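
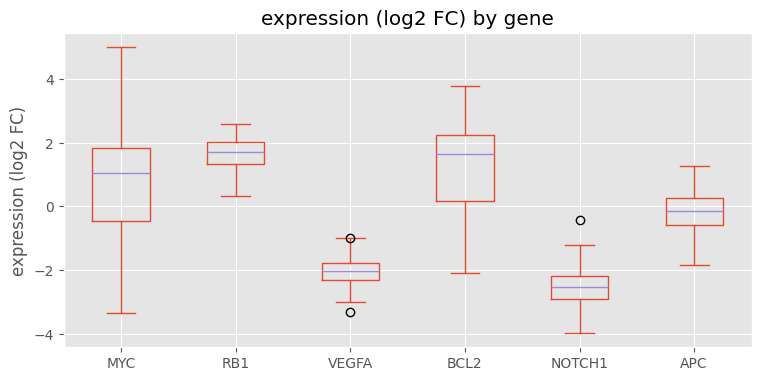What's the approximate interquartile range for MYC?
Q3 ≈ 2.0, Q1 ≈ -0.5; IQR ≈ 2.5.

≈ 2.5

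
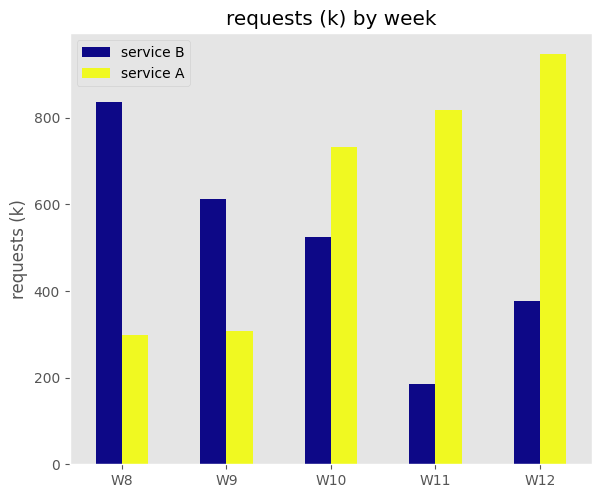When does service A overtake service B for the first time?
W10

W9: service A ≈ 300 vs service B ≈ 600 (not yet); W10: service A ≈ 700 vs service B ≈ 500 (first crossover).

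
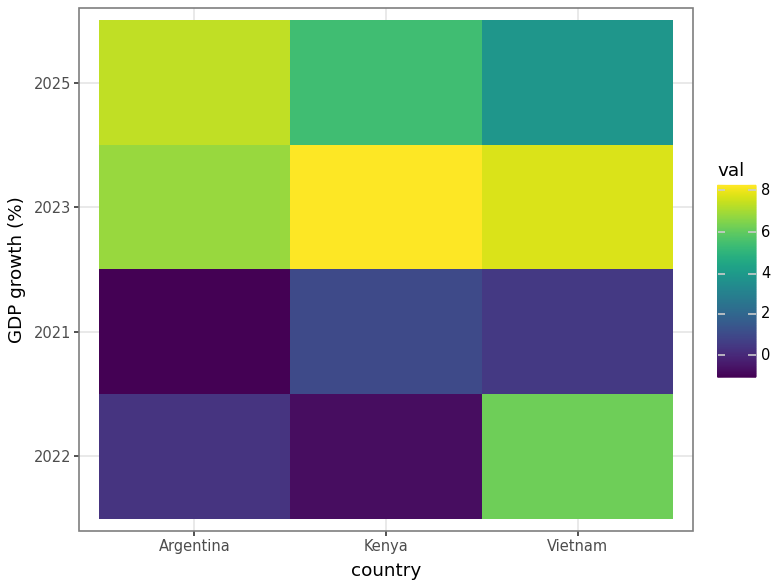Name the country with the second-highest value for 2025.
Kenya

Top 3 for 2025: Argentina ≈ 7, Kenya ≈ 5, Vietnam ≈ 4.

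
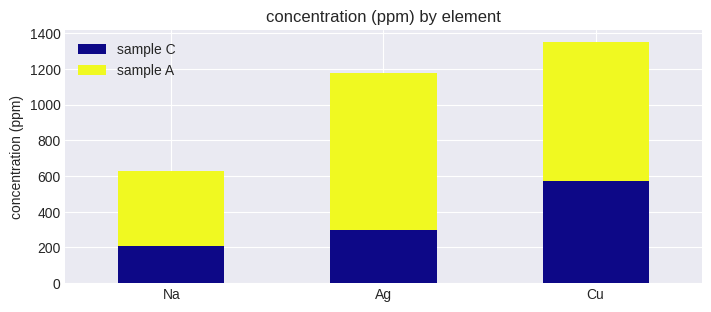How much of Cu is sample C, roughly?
≈ 600

sample C top ≈ 600, bottom ≈ 0; segment ≈ 600.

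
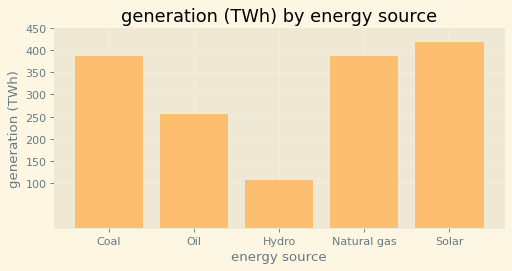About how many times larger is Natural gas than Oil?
Natural gas ≈ 400, Oil ≈ 250; 400/250 ≈ 1.6.

≈ 1.6×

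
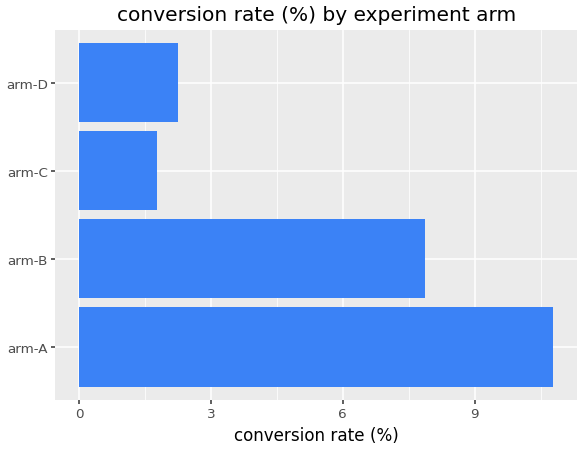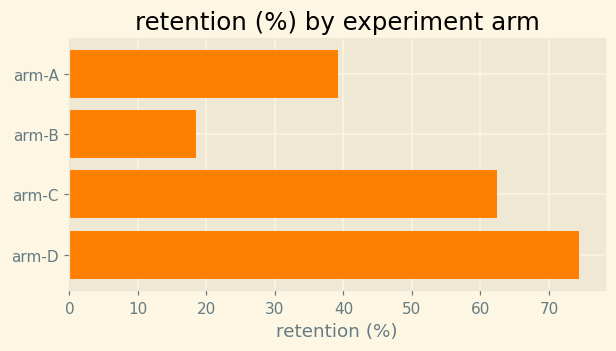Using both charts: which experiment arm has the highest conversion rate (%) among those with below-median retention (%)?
Chart 2 median retention (%) ≈ 50; below-median experiment arms: arm-A, arm-B. Among those, arm-A has the highest conversion rate (%) (≈ 11).

arm-A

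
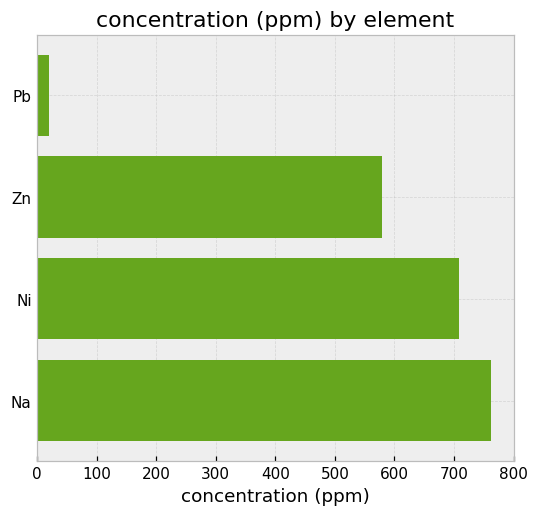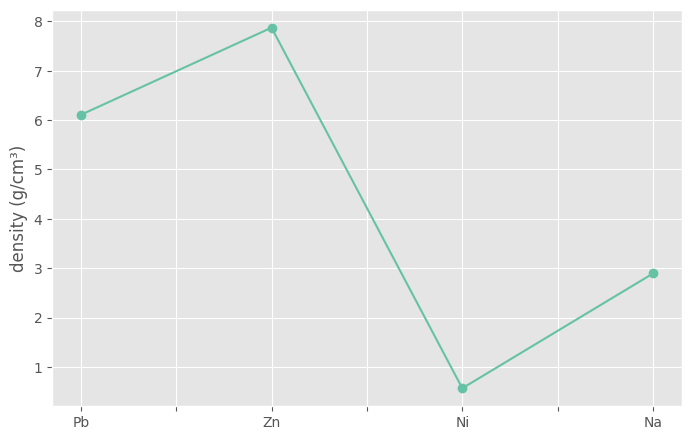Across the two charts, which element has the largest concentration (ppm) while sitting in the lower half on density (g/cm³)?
Na

Chart 2 median density (g/cm³) ≈ 4; below-median elements: Ni, Na. Among those, Na has the highest concentration (ppm) (≈ 800).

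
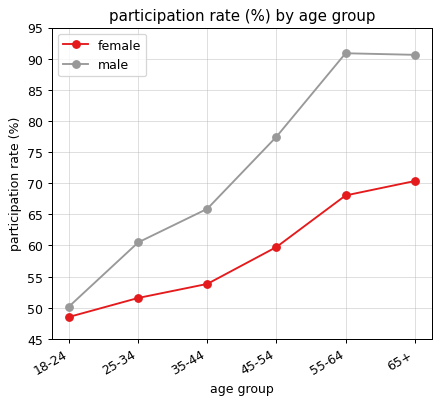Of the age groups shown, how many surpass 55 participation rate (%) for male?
5

Above 55: 25-34, 35-44, 45-54, 55-64, 65+.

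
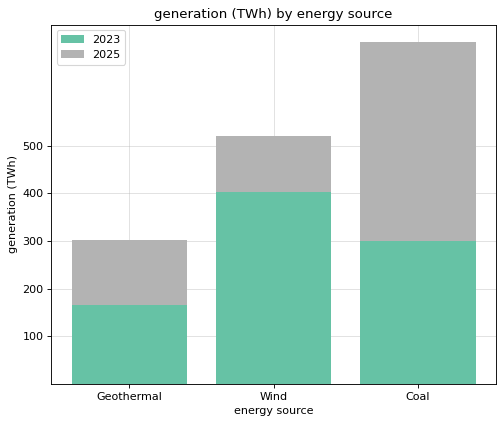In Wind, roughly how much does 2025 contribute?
≈ 100

2025 top ≈ 500, bottom ≈ 400; segment ≈ 100.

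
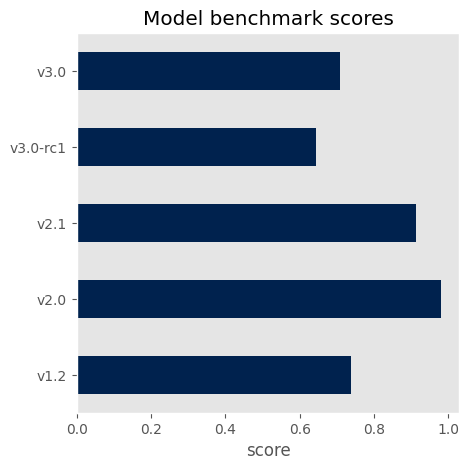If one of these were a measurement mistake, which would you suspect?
v2.0 ≈ 1.0; the rest sit between ≈ 0.6 and ≈ 0.9.

v2.0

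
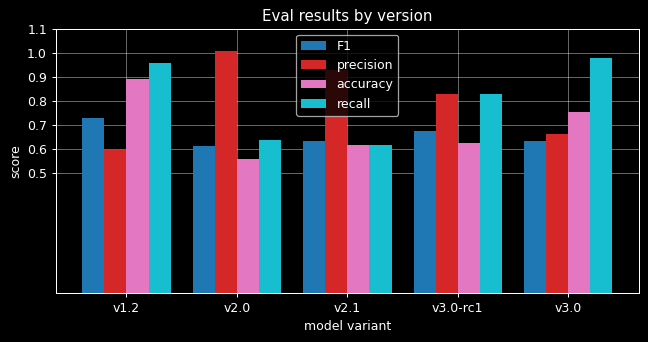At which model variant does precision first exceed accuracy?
v1.2: precision ≈ 0.6 vs accuracy ≈ 0.9 (not yet); v2.0: precision ≈ 1.0 vs accuracy ≈ 0.6 (first crossover).

v2.0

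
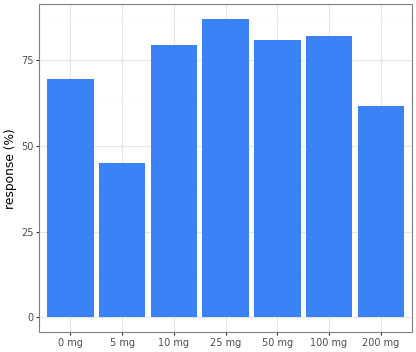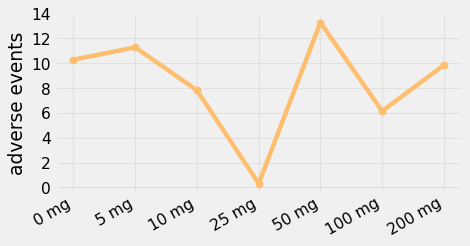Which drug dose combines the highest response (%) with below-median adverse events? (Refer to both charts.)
Chart 2 median adverse events ≈ 10; below-median drug doses: 10 mg, 25 mg, 100 mg. Among those, 25 mg has the highest response (%) (≈ 90).

25 mg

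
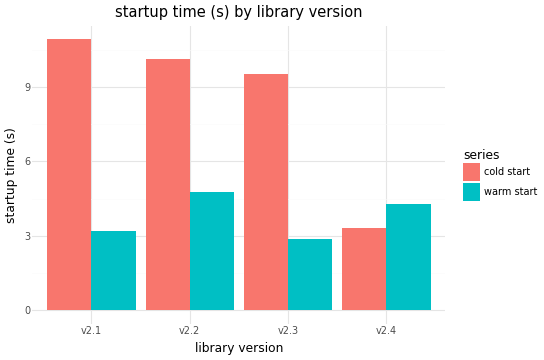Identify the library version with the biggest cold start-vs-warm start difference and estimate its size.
v2.1: cold start ≈ 11, warm start ≈ 3 → gap ≈ 8. Next-largest (v2.3) is only ≈ 7.

v2.1, ≈ 8 s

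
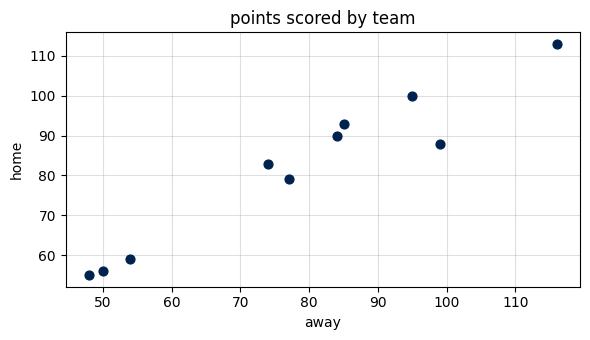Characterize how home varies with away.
positive, strong

Points are positively correlated; strong (|r| ≈ 1.0).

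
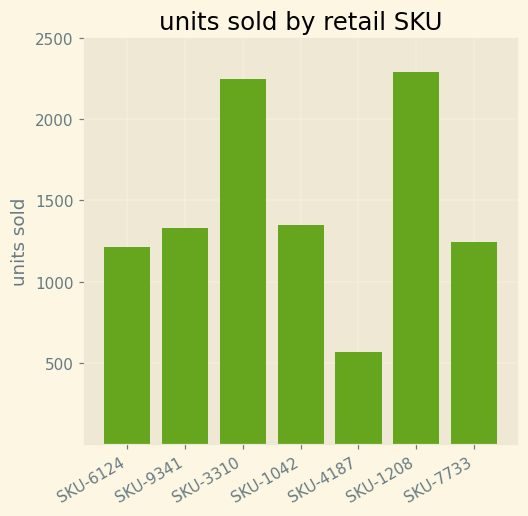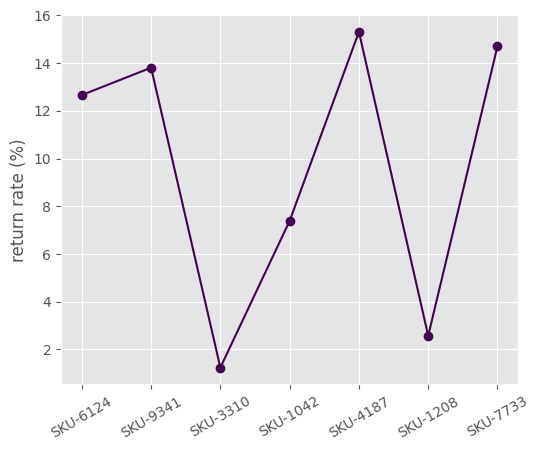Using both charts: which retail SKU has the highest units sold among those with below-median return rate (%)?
Chart 2 median return rate (%) ≈ 12; below-median retail SKUs: SKU-3310, SKU-1042, SKU-1208. Among those, SKU-1208 has the highest units sold (≈ 2500).

SKU-1208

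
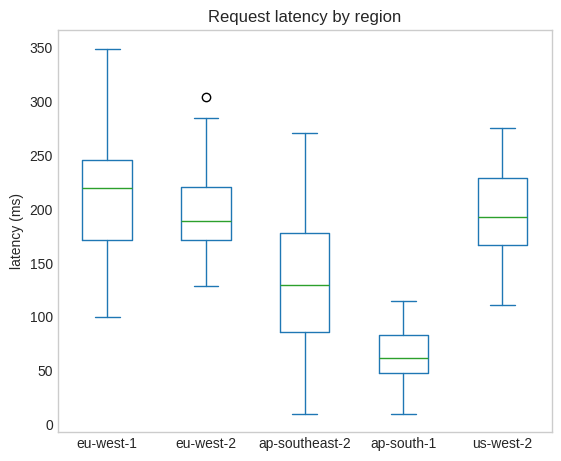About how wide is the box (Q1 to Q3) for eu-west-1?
≈ 60

Q3 ≈ 240, Q1 ≈ 180; IQR ≈ 60.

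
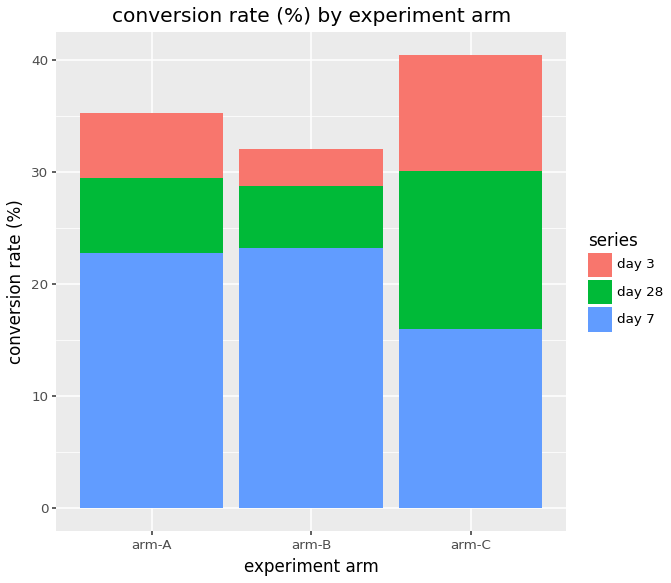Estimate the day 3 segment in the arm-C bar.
≈ 10

day 3 top ≈ 40, bottom ≈ 30; segment ≈ 10.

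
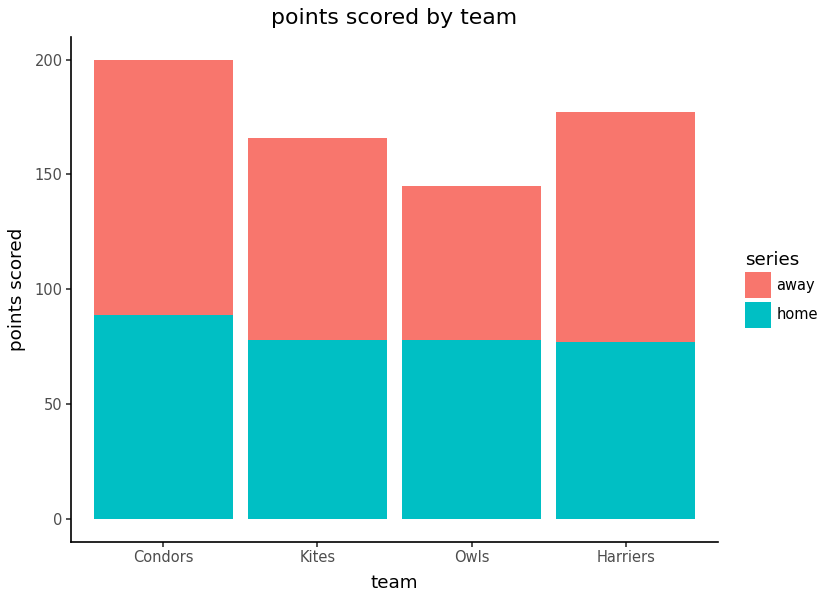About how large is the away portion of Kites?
away top ≈ 160, bottom ≈ 80; segment ≈ 80.

≈ 80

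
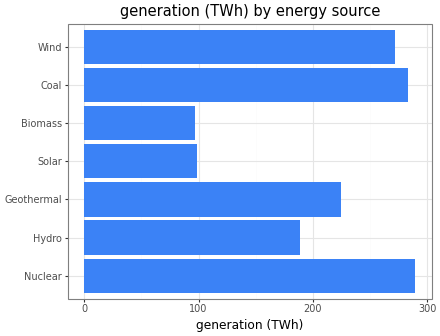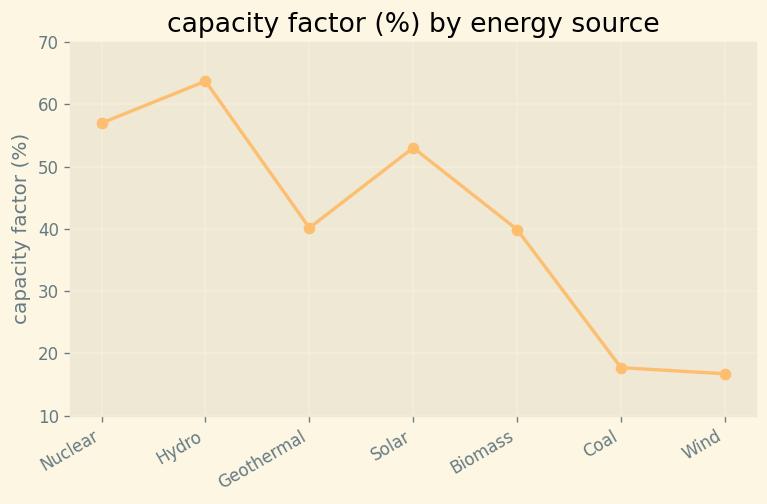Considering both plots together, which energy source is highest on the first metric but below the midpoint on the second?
Chart 2 median capacity factor (%) ≈ 40; below-median energy sources: Biomass, Coal, Wind. Among those, Coal has the highest generation (TWh) (≈ 300).

Coal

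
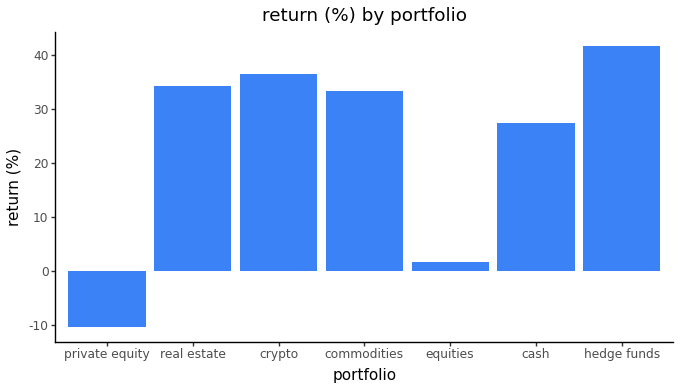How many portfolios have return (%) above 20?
5

Above 20: real estate, crypto, commodities, cash, hedge funds.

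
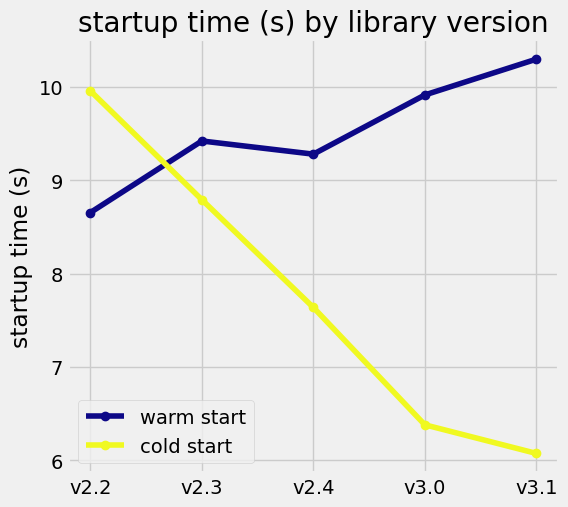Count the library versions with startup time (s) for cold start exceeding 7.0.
Above 7.0: v2.2, v2.3, v2.4.

3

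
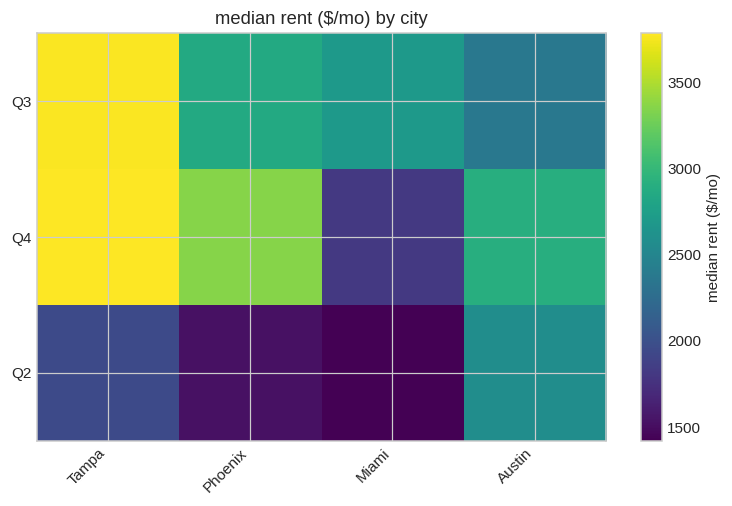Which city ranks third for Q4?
Austin

Top 4 for Q4: Tampa ≈ 3800, Phoenix ≈ 3400, Austin ≈ 3000, Miami ≈ 1800.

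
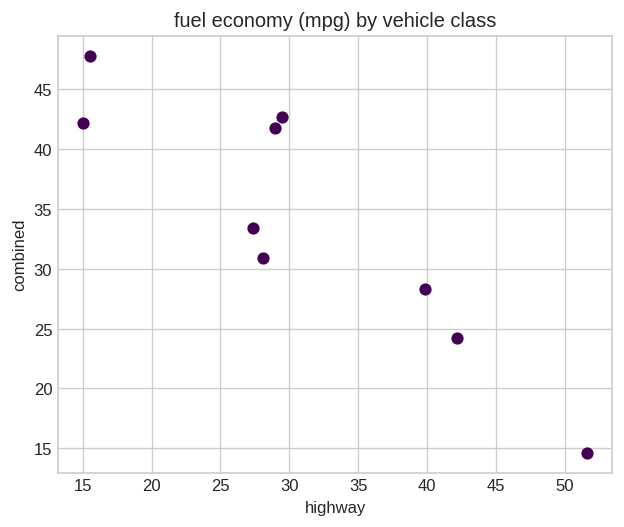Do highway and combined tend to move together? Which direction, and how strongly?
negative, strong

Points are negatively correlated; strong (|r| ≈ 0.9).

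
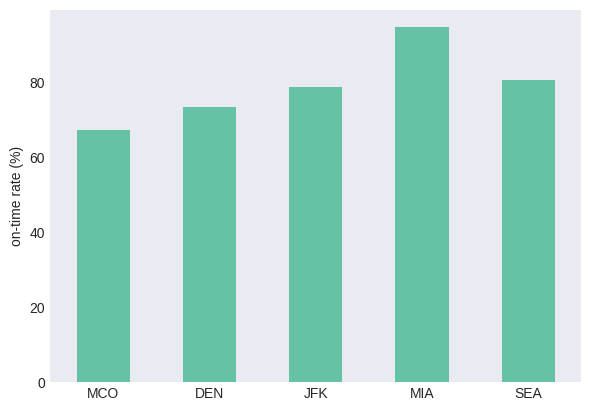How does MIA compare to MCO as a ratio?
≈ 1.29×

MIA ≈ 90, MCO ≈ 70; 90/70 ≈ 1.29.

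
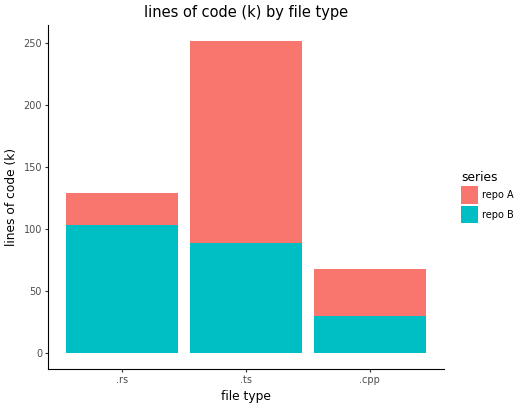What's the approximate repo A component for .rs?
repo A top ≈ 125, bottom ≈ 100; segment ≈ 25.

≈ 25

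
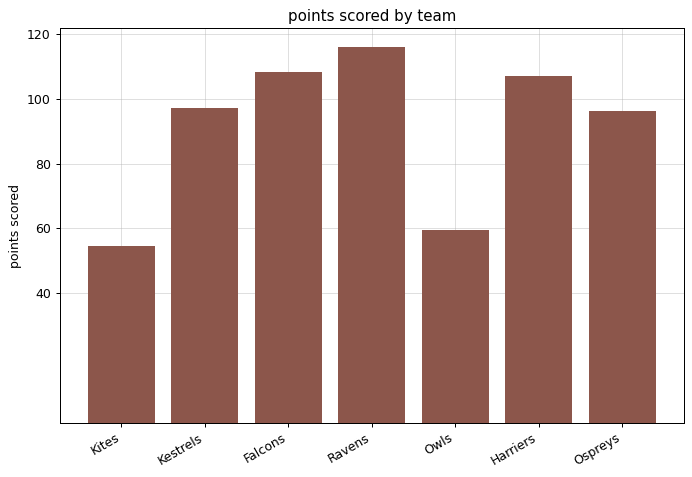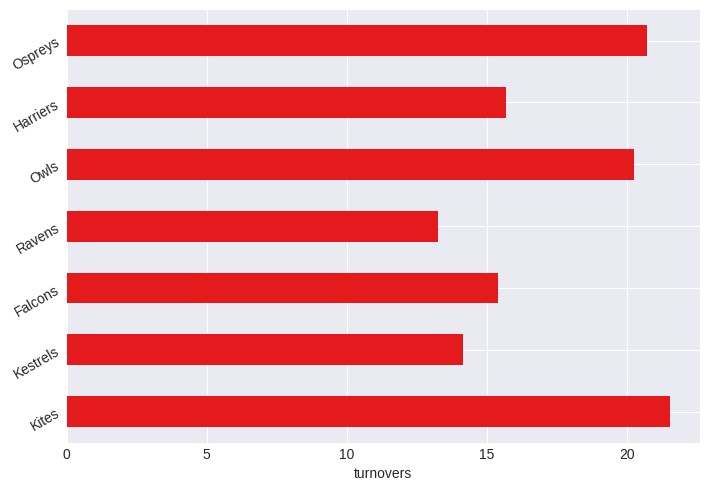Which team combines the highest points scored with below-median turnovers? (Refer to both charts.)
Chart 2 median turnovers ≈ 16; below-median teams: Kestrels, Falcons, Ravens. Among those, Ravens has the highest points scored (≈ 120).

Ravens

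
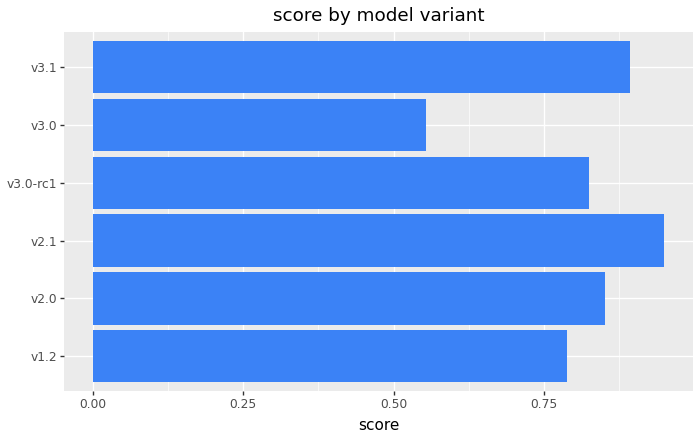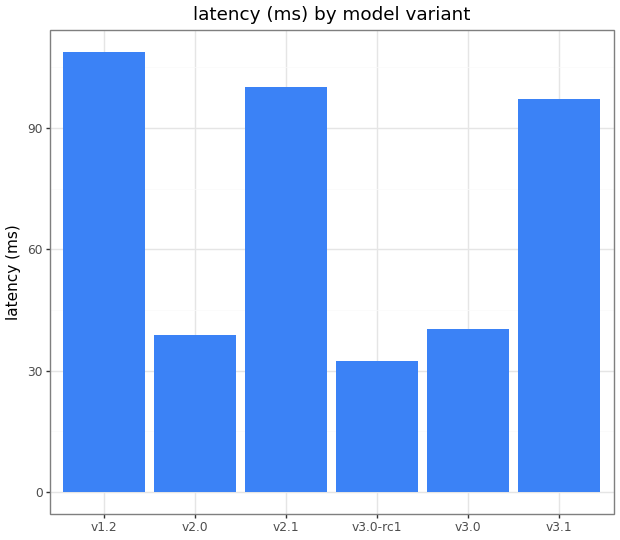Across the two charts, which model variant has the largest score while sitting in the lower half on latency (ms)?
Chart 2 median latency (ms) ≈ 70; below-median model variants: v2.0, v3.0-rc1, v3.0. Among those, v2.0 has the highest score (≈ 0.9).

v2.0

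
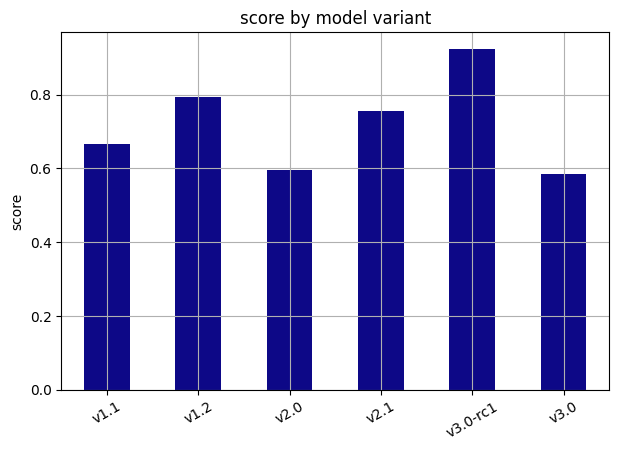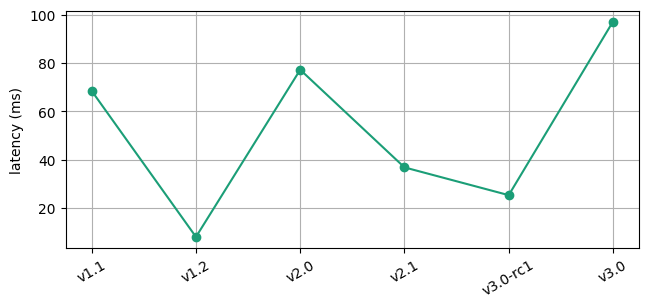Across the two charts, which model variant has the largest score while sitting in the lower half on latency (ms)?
v3.0-rc1

Chart 2 median latency (ms) ≈ 50; below-median model variants: v1.2, v2.1, v3.0-rc1. Among those, v3.0-rc1 has the highest score (≈ 0.9).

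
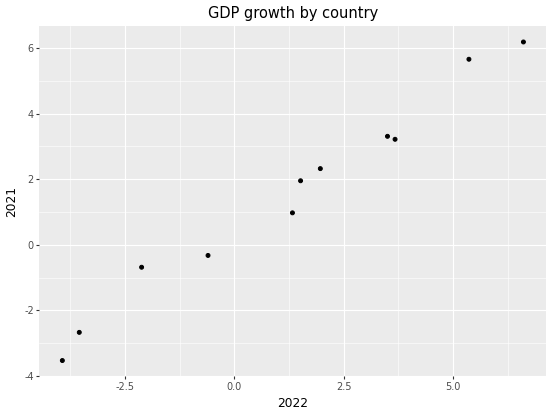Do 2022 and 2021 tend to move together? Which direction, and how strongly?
positive, strong

Points are positively correlated; strong (|r| ≈ 1.0).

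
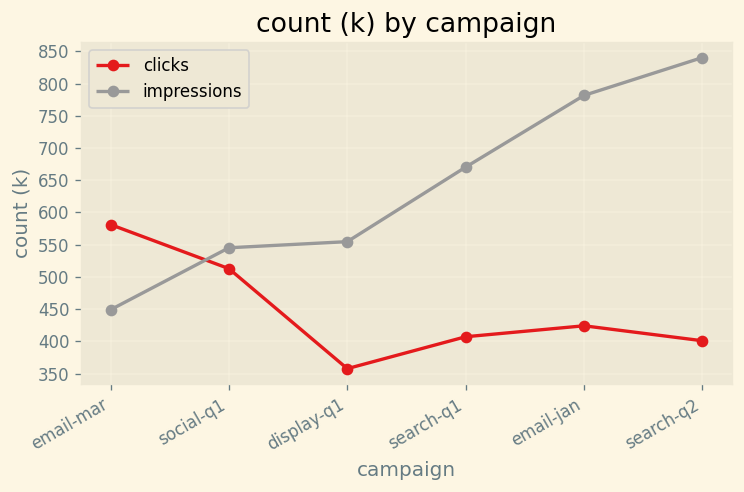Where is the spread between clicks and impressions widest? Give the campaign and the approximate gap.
search-q2: clicks ≈ 400, impressions ≈ 850 → gap ≈ 450. Next-largest (email-jan) is only ≈ 400.

search-q2, ≈ 450 k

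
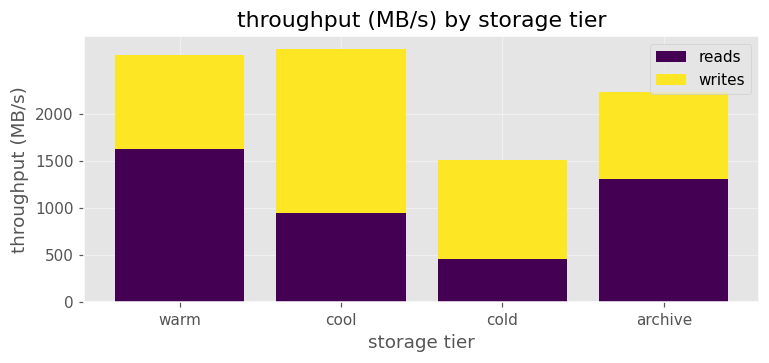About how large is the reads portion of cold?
≈ 500

reads top ≈ 500, bottom ≈ 0; segment ≈ 500.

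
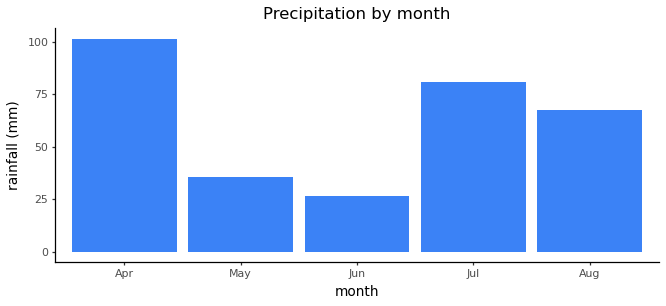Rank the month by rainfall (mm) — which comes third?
Aug

Top 4: Apr ≈ 100, Jul ≈ 80, Aug ≈ 70, May ≈ 40.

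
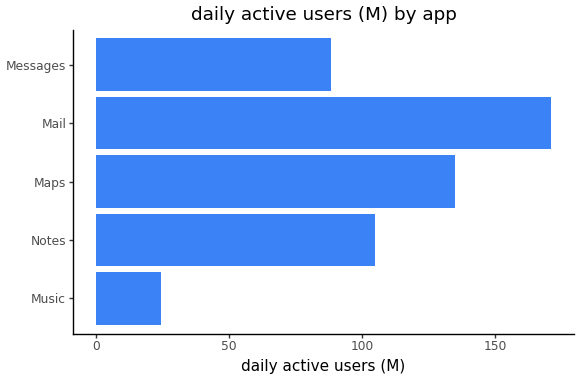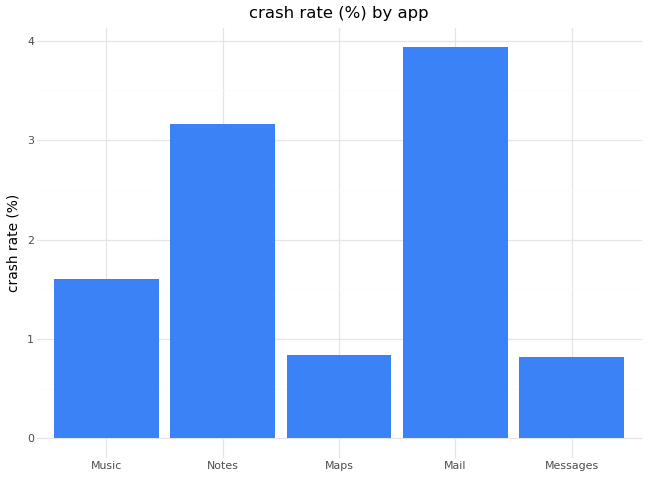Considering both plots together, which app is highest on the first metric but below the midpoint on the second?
Chart 2 median crash rate (%) ≈ 1.5; below-median apps: Maps, Messages. Among those, Maps has the highest daily active users (M) (≈ 140).

Maps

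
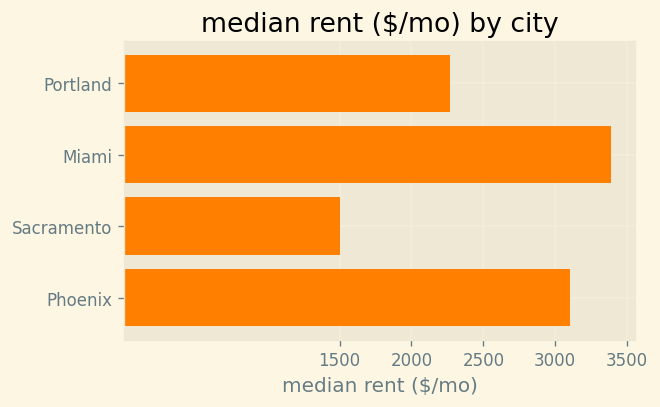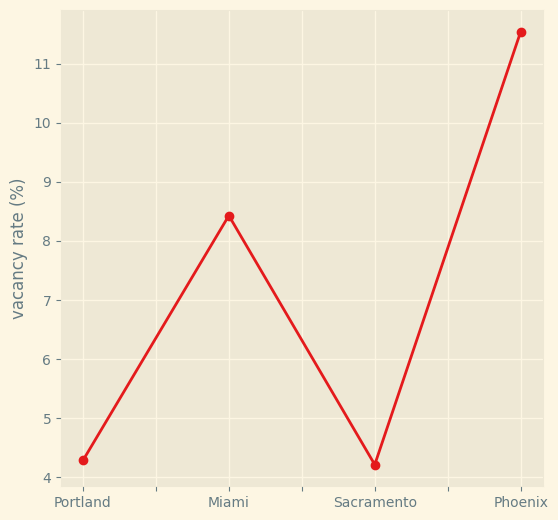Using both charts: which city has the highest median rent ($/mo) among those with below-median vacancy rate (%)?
Chart 2 median vacancy rate (%) ≈ 6; below-median cities: Portland, Sacramento. Among those, Portland has the highest median rent ($/mo) (≈ 2500).

Portland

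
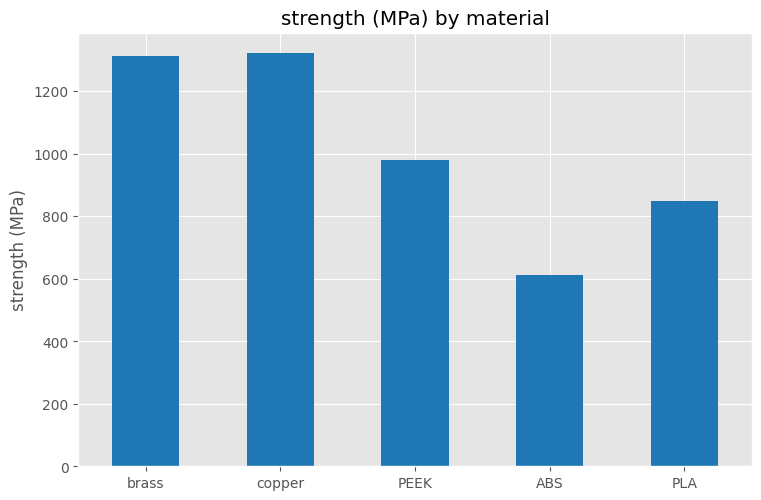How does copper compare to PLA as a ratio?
≈ 1.75×

copper ≈ 1400, PLA ≈ 800; 1400/800 ≈ 1.75.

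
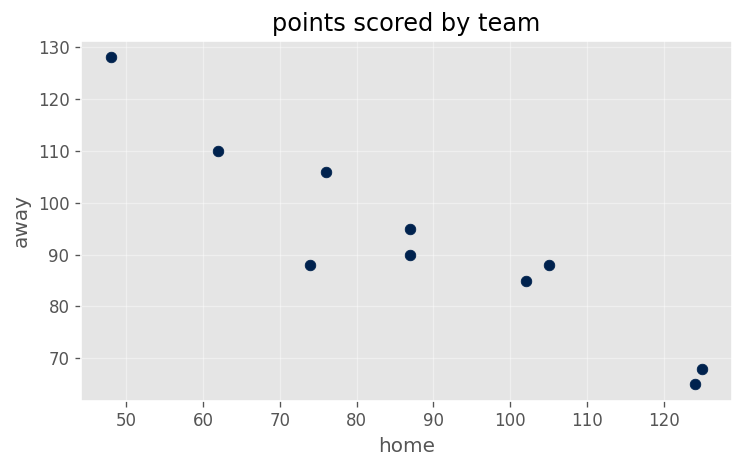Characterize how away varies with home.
Points are negatively correlated; strong (|r| ≈ 0.9).

negative, strong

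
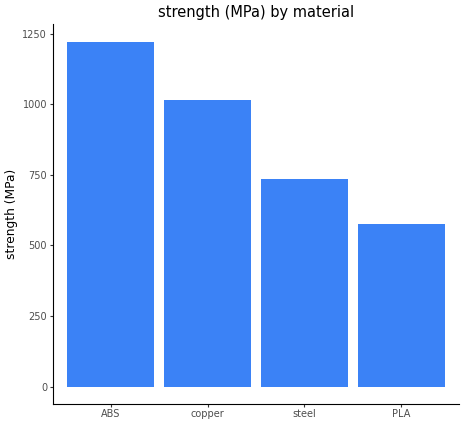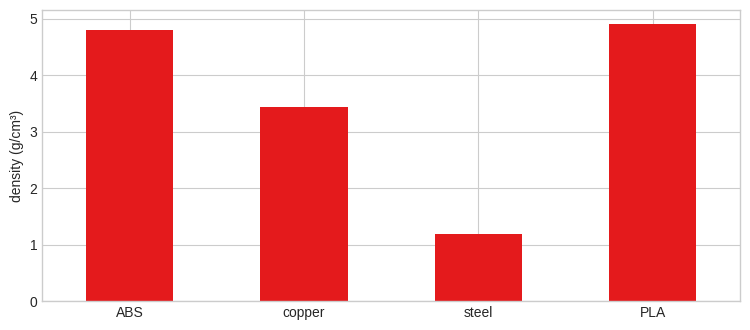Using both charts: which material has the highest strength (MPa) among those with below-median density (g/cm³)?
copper

Chart 2 median density (g/cm³) ≈ 4; below-median materials: copper, steel. Among those, copper has the highest strength (MPa) (≈ 1000).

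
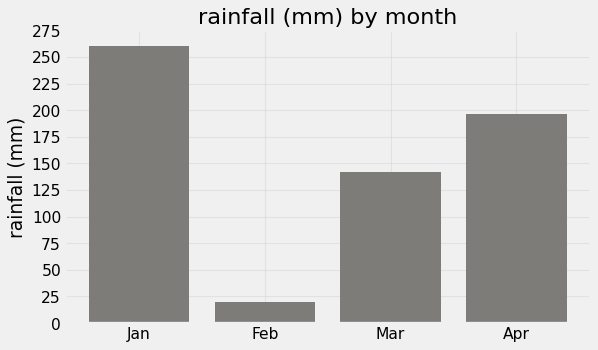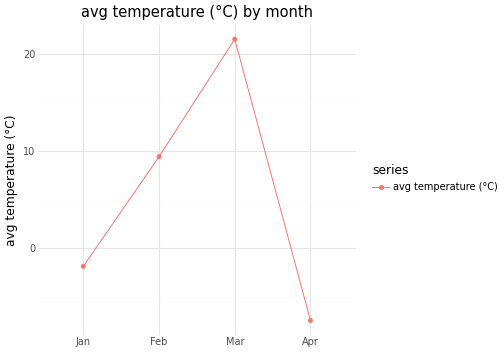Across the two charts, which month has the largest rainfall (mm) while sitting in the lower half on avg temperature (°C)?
Jan

Chart 2 median avg temperature (°C) ≈ 4; below-median months: Jan, Apr. Among those, Jan has the highest rainfall (mm) (≈ 250).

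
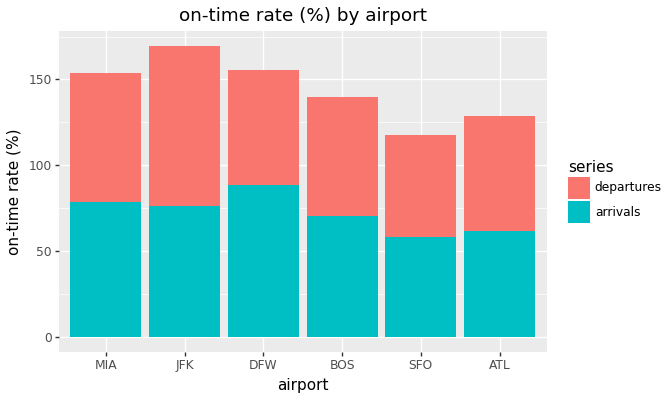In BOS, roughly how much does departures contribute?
≈ 60

departures top ≈ 140, bottom ≈ 80; segment ≈ 60.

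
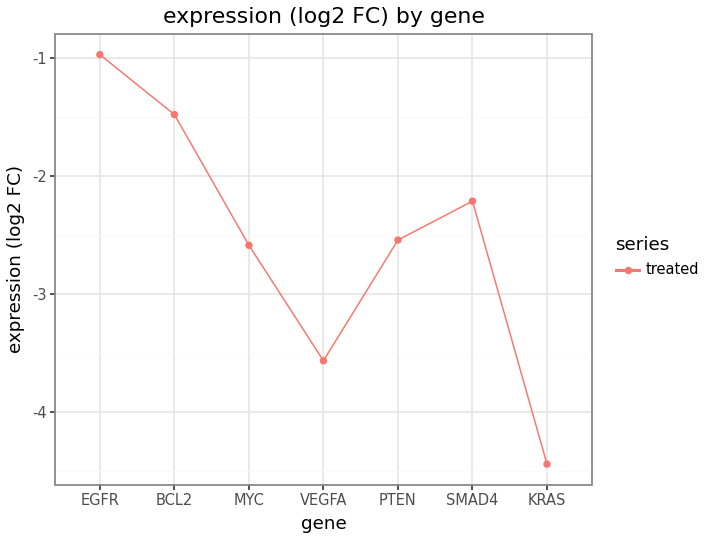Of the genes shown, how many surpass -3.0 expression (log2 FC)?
Above -3.0: EGFR, BCL2, MYC, PTEN, SMAD4.

5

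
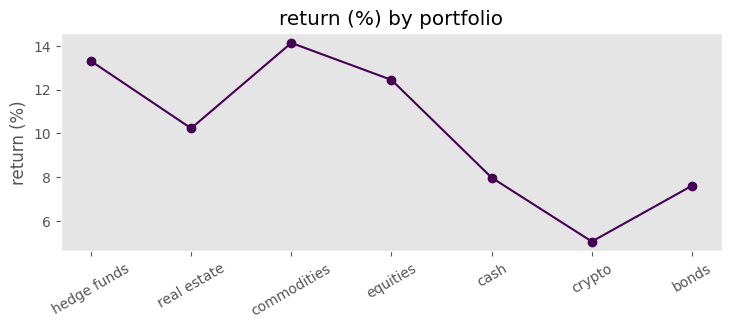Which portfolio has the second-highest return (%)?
Top 3: commodities ≈ 14, hedge funds ≈ 13, equities ≈ 12.

hedge funds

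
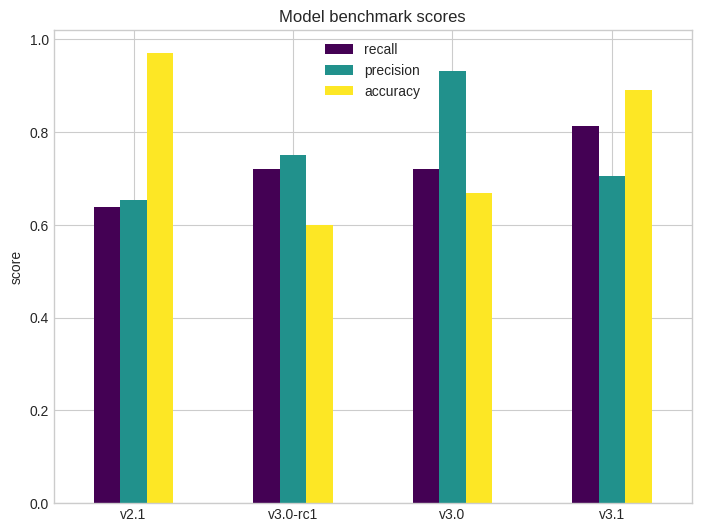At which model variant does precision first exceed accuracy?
v2.1: precision ≈ 0.7 vs accuracy ≈ 1.0 (not yet); v3.0-rc1: precision ≈ 0.7 vs accuracy ≈ 0.6 (first crossover).

v3.0-rc1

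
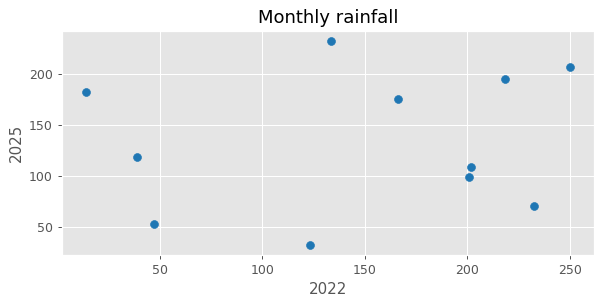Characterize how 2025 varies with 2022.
no clear correlation

Points are roughly uncorrelated; weak (|r| ≈ 0.1).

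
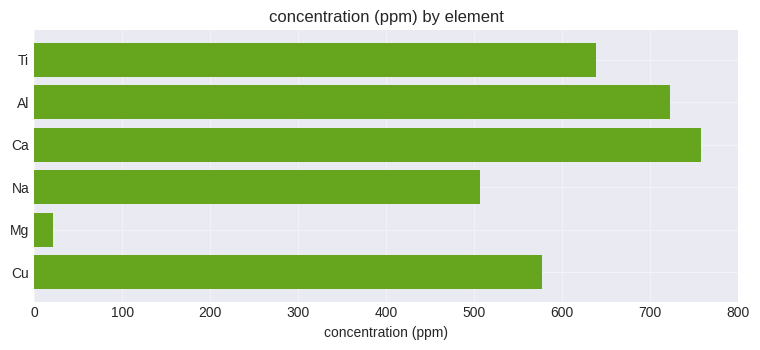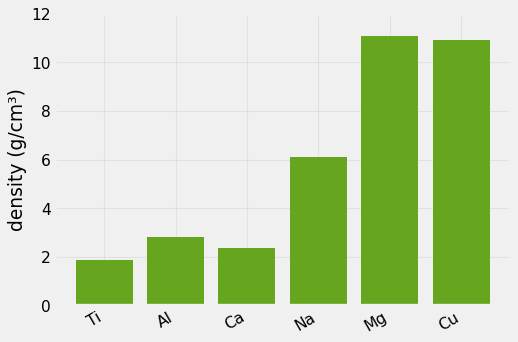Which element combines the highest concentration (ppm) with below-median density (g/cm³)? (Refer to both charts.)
Chart 2 median density (g/cm³) ≈ 4; below-median elements: Ti, Al, Ca. Among those, Ca has the highest concentration (ppm) (≈ 800).

Ca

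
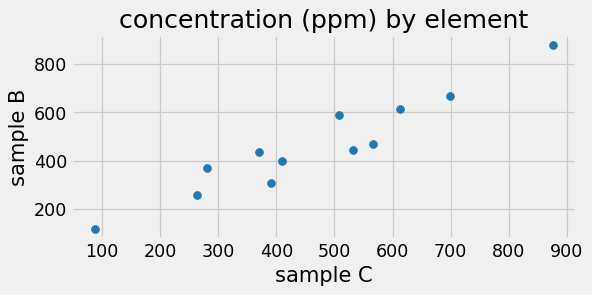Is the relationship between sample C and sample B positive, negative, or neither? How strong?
Points are positively correlated; strong (|r| ≈ 1.0).

positive, strong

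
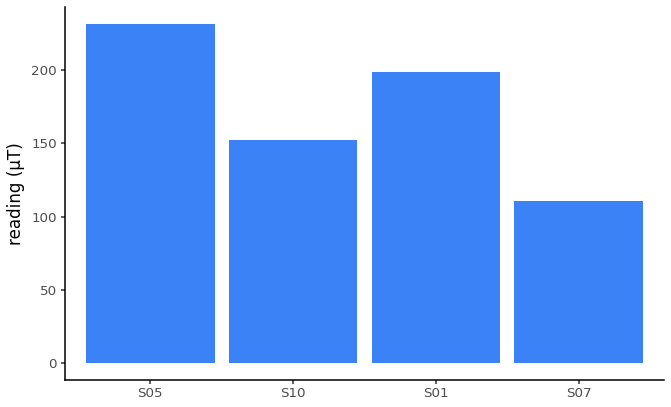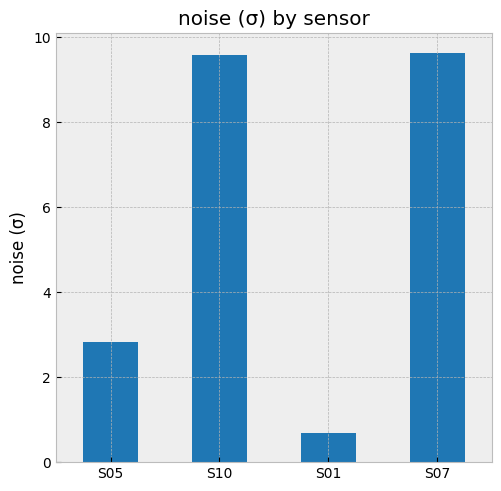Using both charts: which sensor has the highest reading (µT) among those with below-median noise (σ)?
Chart 2 median noise (σ) ≈ 6; below-median sensors: S05, S01. Among those, S05 has the highest reading (µT) (≈ 225).

S05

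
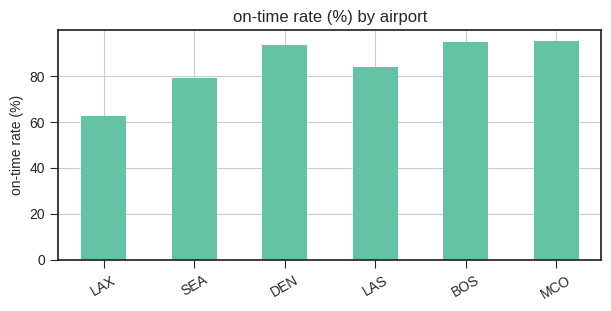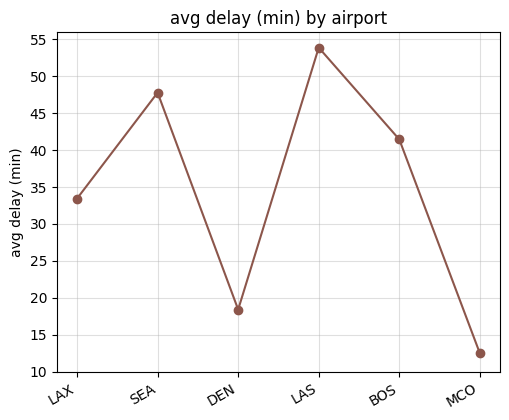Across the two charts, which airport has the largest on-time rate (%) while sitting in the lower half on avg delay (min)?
MCO

Chart 2 median avg delay (min) ≈ 35; below-median airports: LAX, DEN, MCO. Among those, MCO has the highest on-time rate (%) (≈ 100).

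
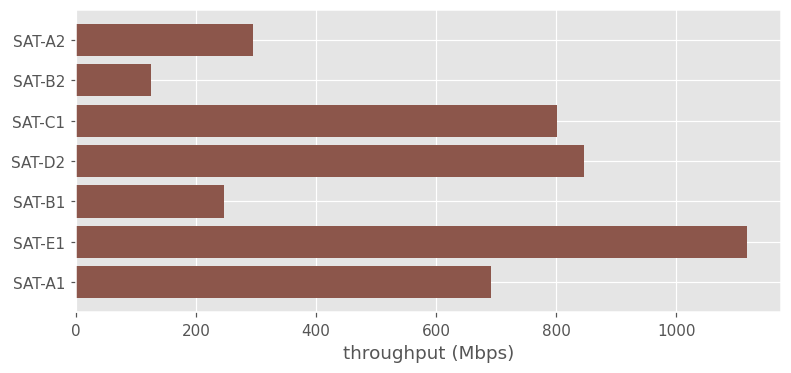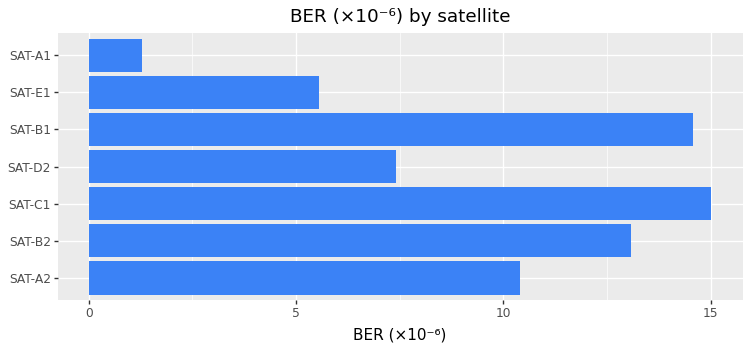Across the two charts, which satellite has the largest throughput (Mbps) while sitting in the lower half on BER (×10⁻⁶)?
SAT-E1

Chart 2 median BER (×10⁻⁶) ≈ 10; below-median satellites: SAT-D2, SAT-E1, SAT-A1. Among those, SAT-E1 has the highest throughput (Mbps) (≈ 1200).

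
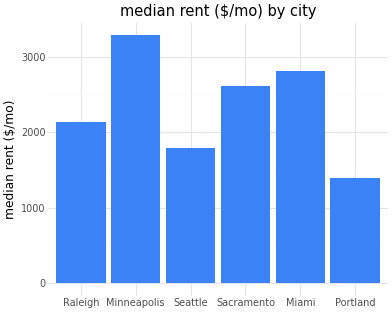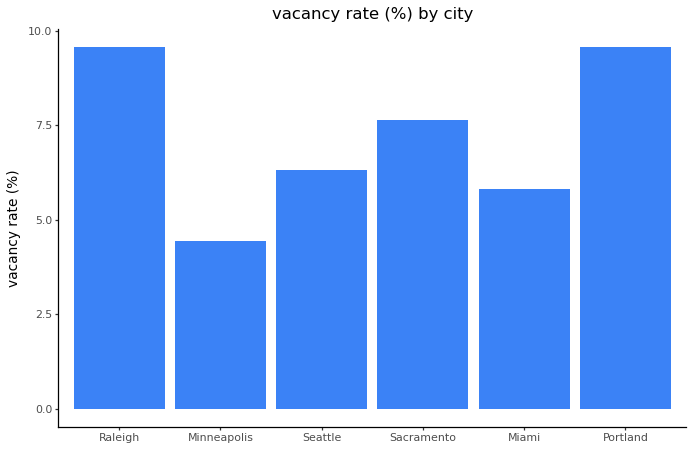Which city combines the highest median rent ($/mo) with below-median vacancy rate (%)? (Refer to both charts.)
Minneapolis

Chart 2 median vacancy rate (%) ≈ 7; below-median cities: Minneapolis, Seattle, Miami. Among those, Minneapolis has the highest median rent ($/mo) (≈ 3500).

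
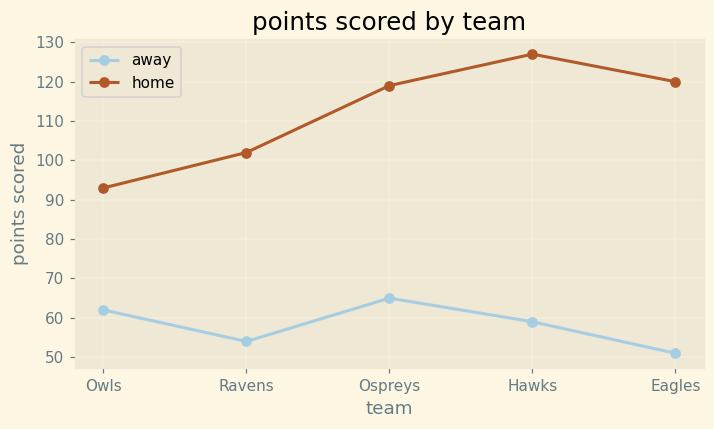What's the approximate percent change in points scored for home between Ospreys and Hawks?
≈ +8.3%

Ospreys ≈ 120, Hawks ≈ 130; (130 − 120) / 120 ≈ +8.3%.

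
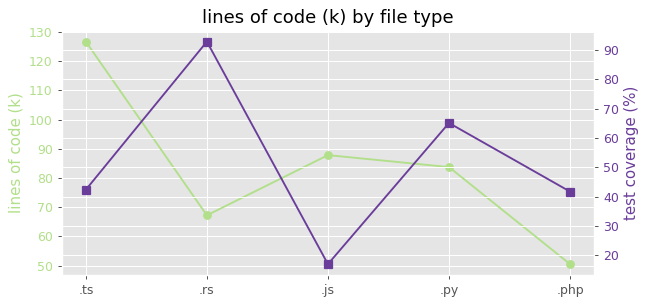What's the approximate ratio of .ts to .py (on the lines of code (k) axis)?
≈ 1.62×

.ts ≈ 130, .py ≈ 80; 130/80 ≈ 1.62.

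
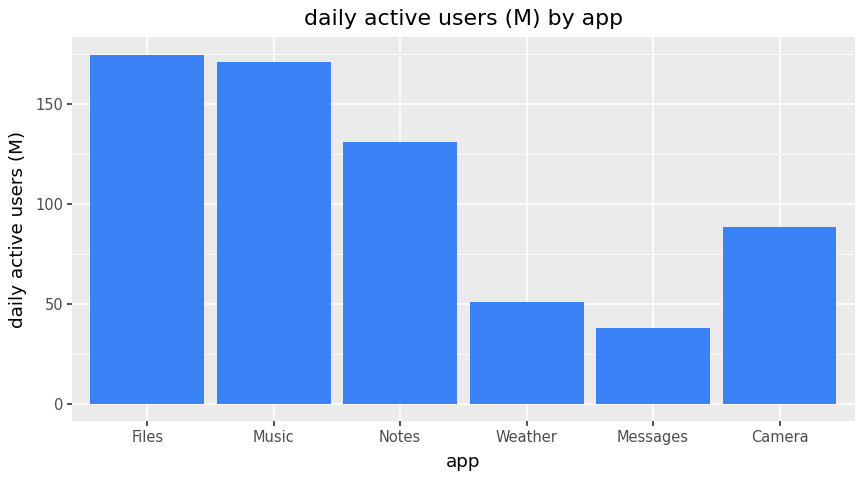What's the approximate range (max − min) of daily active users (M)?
≈ 140

Max Files ≈ 180, min Messages ≈ 40; range ≈ 140.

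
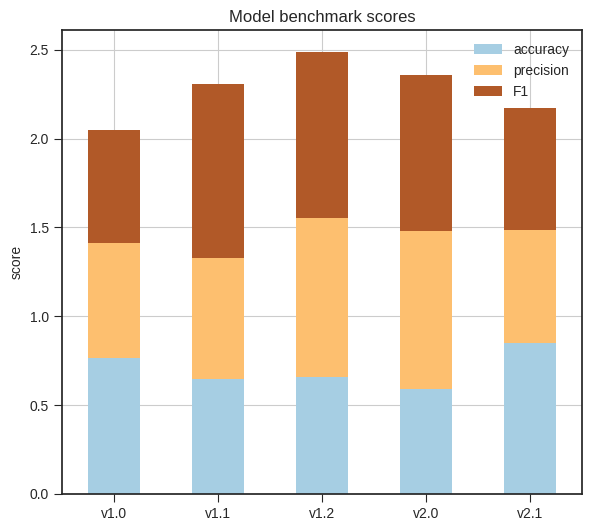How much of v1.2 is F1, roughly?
F1 top ≈ 2.5, bottom ≈ 1.5; segment ≈ 1.0.

≈ 1.0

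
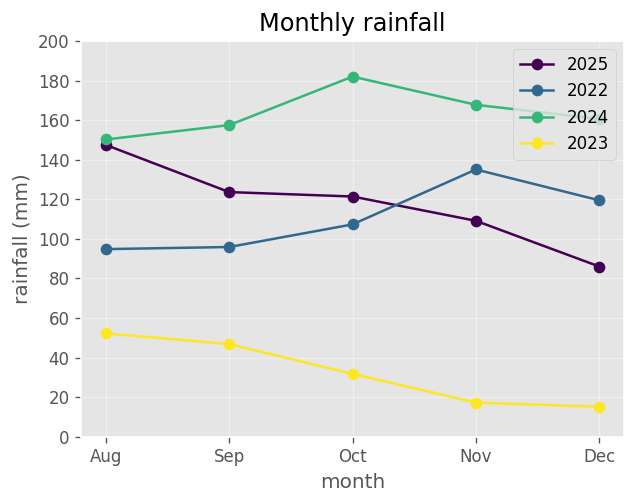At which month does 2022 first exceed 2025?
Oct: 2022 ≈ 100 vs 2025 ≈ 120 (not yet); Nov: 2022 ≈ 140 vs 2025 ≈ 100 (first crossover).

Nov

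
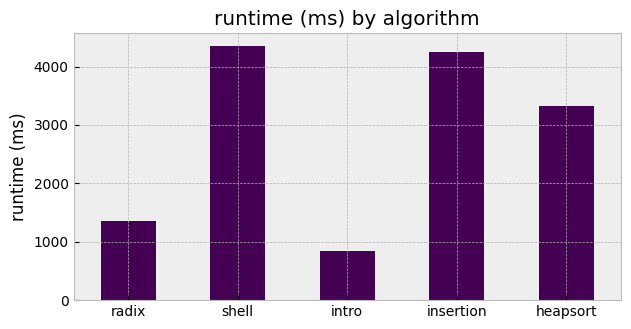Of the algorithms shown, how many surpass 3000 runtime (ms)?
3

Above 3000: shell, insertion, heapsort.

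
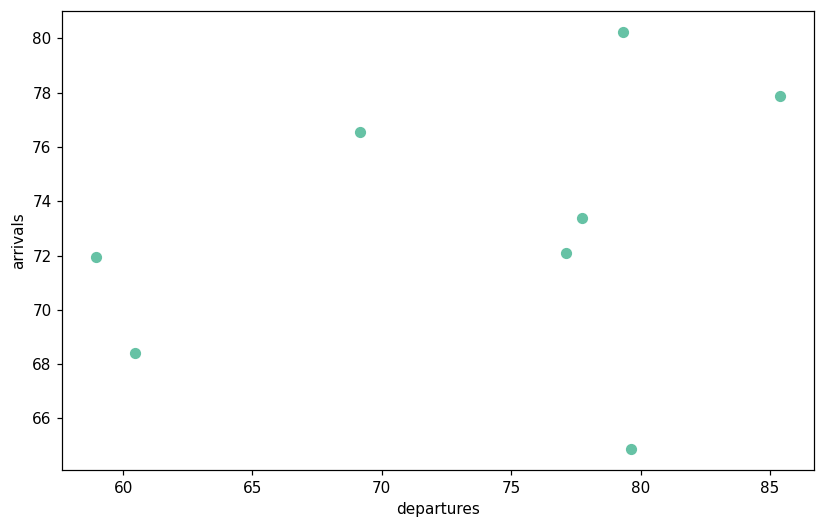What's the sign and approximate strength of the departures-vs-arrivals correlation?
Points are positively correlated; weak (|r| ≈ 0.3).

positive, weak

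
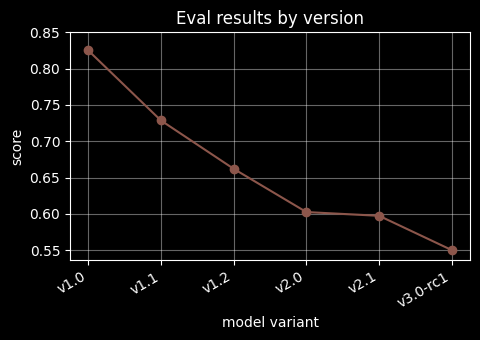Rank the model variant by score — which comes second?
v1.1

Top 3: v1.0 ≈ 0.85, v1.1 ≈ 0.75, v1.2 ≈ 0.65.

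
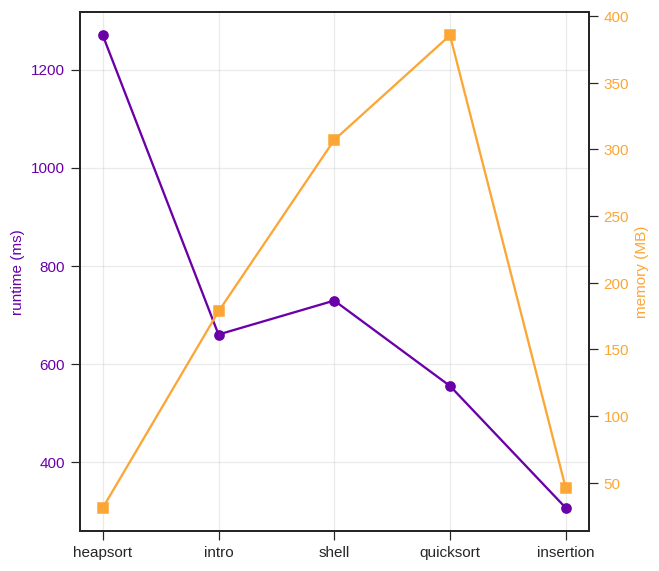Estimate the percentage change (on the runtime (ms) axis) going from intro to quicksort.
≈ -14.3%

intro ≈ 700, quicksort ≈ 600; (600 − 700) / 700 ≈ -14.3%.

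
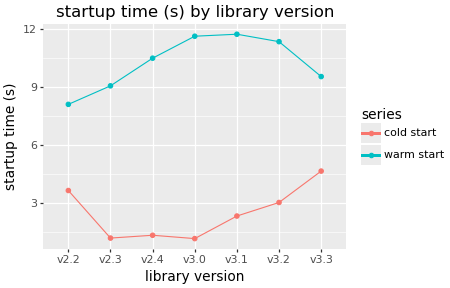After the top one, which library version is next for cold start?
v2.2

Top 3 for cold start: v3.3 ≈ 5, v2.2 ≈ 4, v3.2 ≈ 3.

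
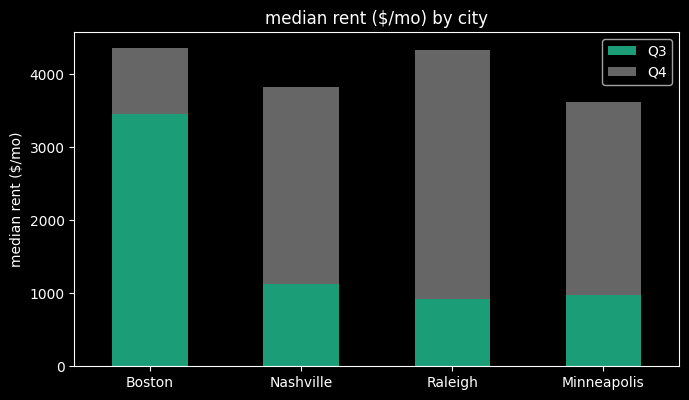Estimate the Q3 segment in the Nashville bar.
Q3 top ≈ 1000, bottom ≈ 0; segment ≈ 1000.

≈ 1000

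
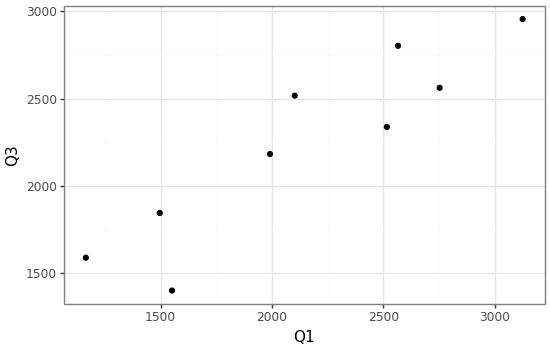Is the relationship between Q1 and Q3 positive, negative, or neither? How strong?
positive, strong

Points are positively correlated; strong (|r| ≈ 0.9).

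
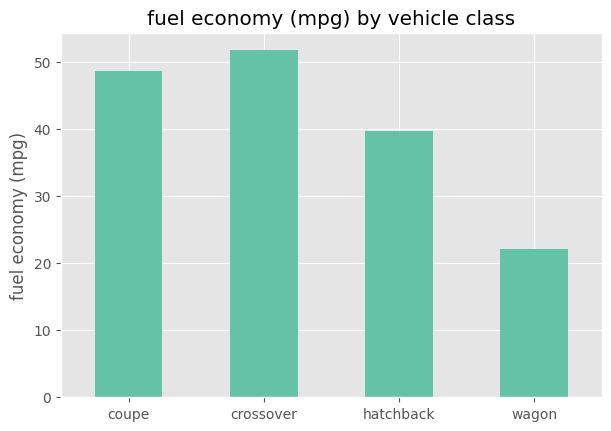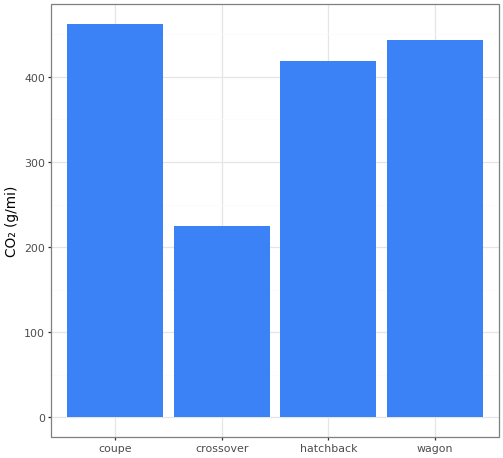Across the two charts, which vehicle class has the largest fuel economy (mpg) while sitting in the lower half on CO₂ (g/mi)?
Chart 2 median CO₂ (g/mi) ≈ 450; below-median vehicle classes: crossover, hatchback. Among those, crossover has the highest fuel economy (mpg) (≈ 50).

crossover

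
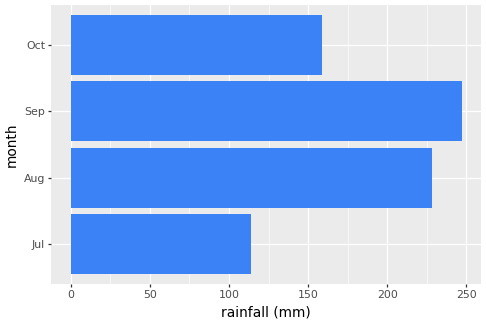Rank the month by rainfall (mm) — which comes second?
Top 3: Sep ≈ 250, Aug ≈ 225, Oct ≈ 150.

Aug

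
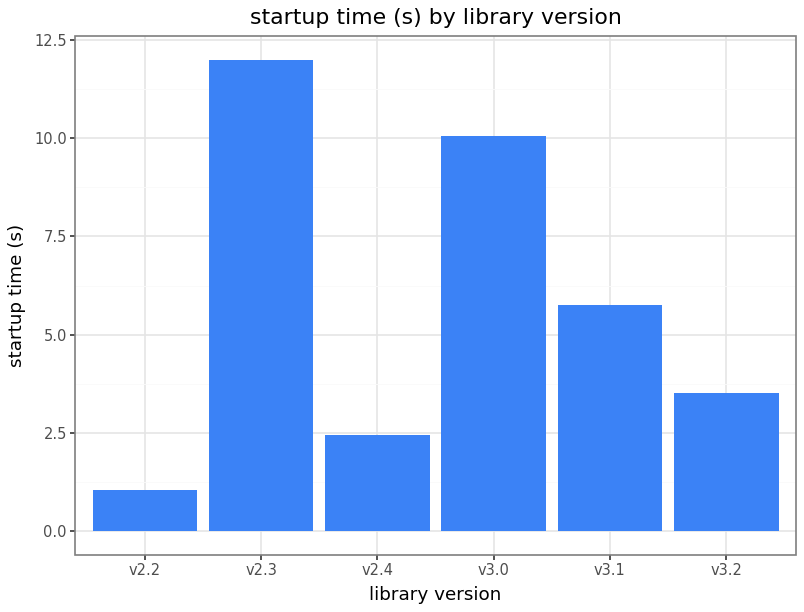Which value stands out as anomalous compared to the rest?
v2.3

v2.3 ≈ 12; the rest sit between ≈ 1 and ≈ 10.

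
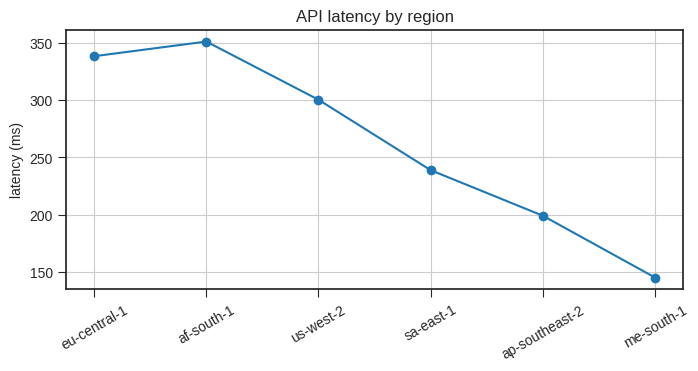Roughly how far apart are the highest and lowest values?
Max af-south-1 ≈ 360, min me-south-1 ≈ 140; range ≈ 220.

≈ 220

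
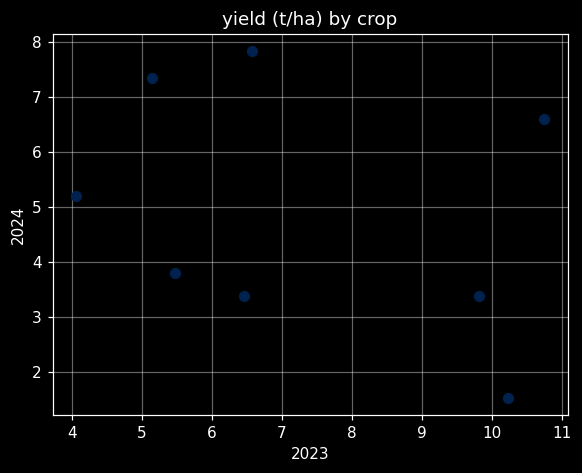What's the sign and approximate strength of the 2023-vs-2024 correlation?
negative, weak

Points are negatively correlated; weak (|r| ≈ 0.3).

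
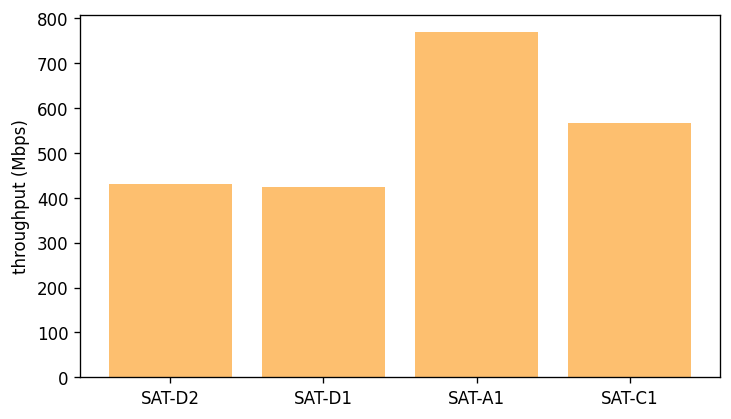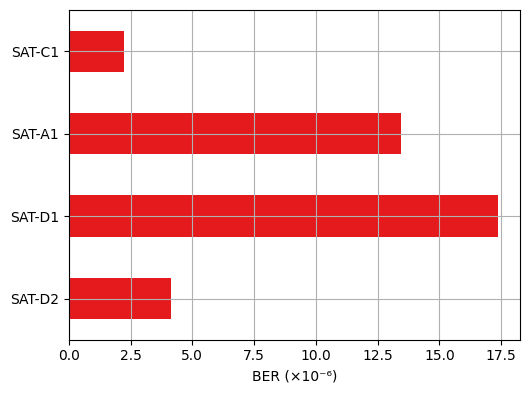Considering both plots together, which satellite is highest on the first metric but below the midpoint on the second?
Chart 2 median BER (×10⁻⁶) ≈ 8; below-median satellites: SAT-D2, SAT-C1. Among those, SAT-C1 has the highest throughput (Mbps) (≈ 600).

SAT-C1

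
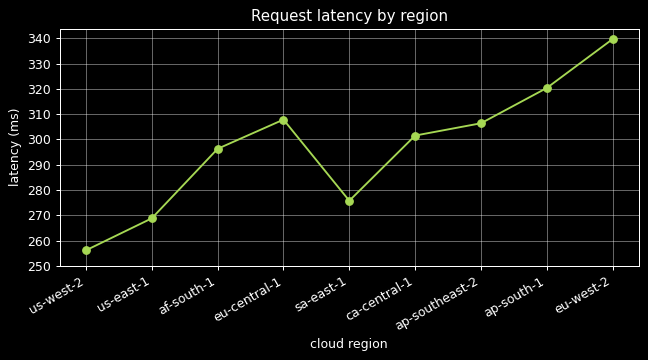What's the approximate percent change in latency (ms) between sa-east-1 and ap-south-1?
≈ +14.3%

sa-east-1 ≈ 280, ap-south-1 ≈ 320; (320 − 280) / 280 ≈ +14.3%.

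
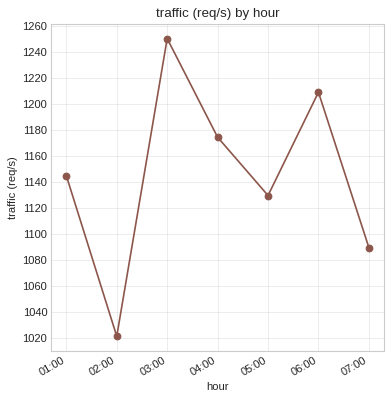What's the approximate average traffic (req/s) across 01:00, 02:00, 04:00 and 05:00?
(1140 + 1020 + 1180 + 1120) / 4 ≈ 1115.

≈ 1115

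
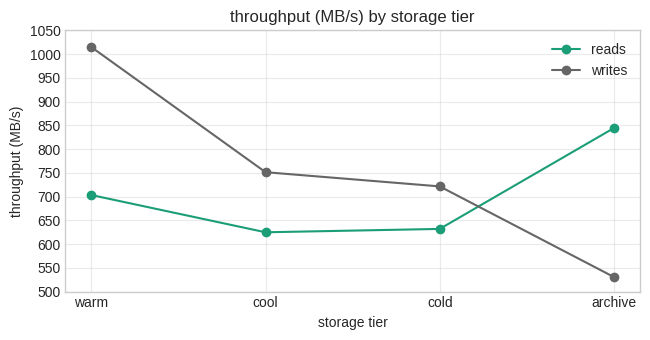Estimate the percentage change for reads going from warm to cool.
warm ≈ 700, cool ≈ 600; (600 − 700) / 700 ≈ -14.3%.

≈ -14.3%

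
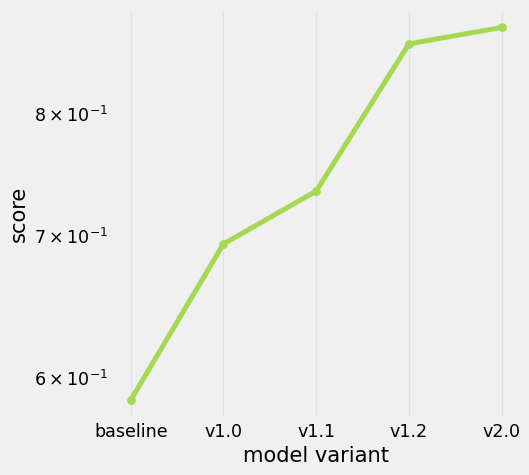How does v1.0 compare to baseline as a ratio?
≈ 1.17×

v1.0 ≈ 0.70, baseline ≈ 0.60; 0.70/0.60 ≈ 1.17.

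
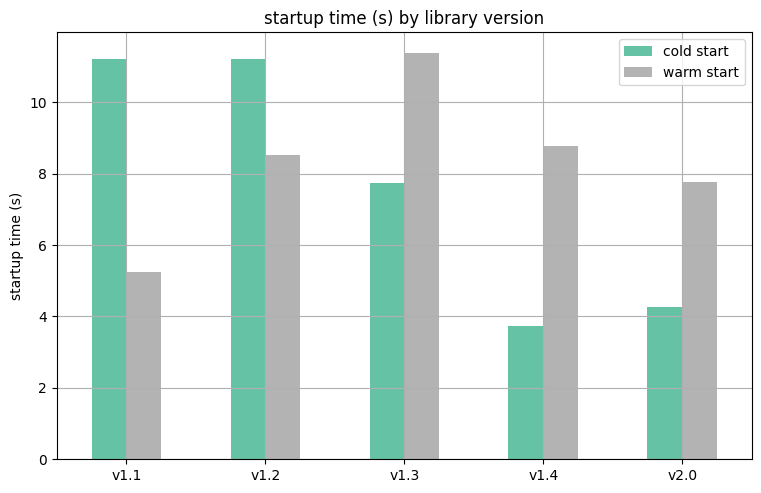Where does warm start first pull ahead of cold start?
v1.2: warm start ≈ 9 vs cold start ≈ 11 (not yet); v1.3: warm start ≈ 11 vs cold start ≈ 8 (first crossover).

v1.3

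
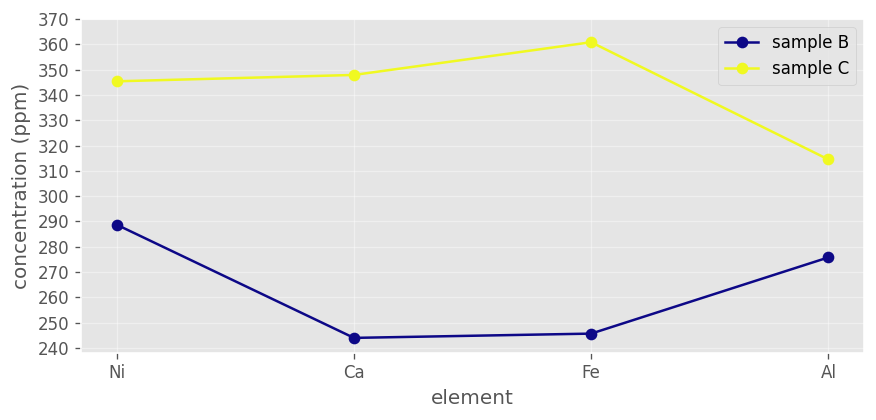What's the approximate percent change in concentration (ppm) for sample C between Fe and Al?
≈ -13.9%

Fe ≈ 360, Al ≈ 310; (310 − 360) / 360 ≈ -13.9%.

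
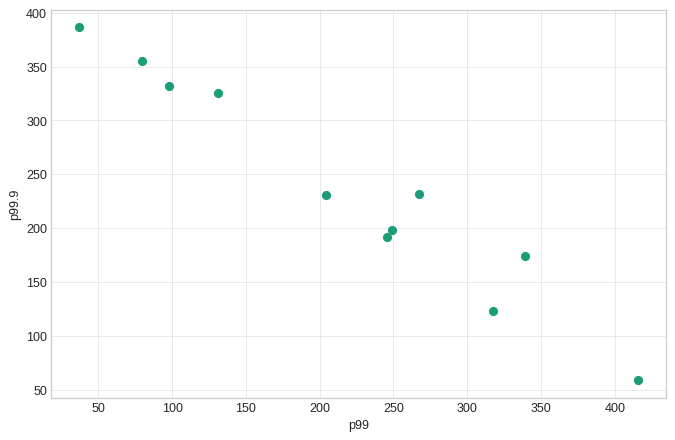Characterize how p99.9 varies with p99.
Points are negatively correlated; strong (|r| ≈ 1.0).

negative, strong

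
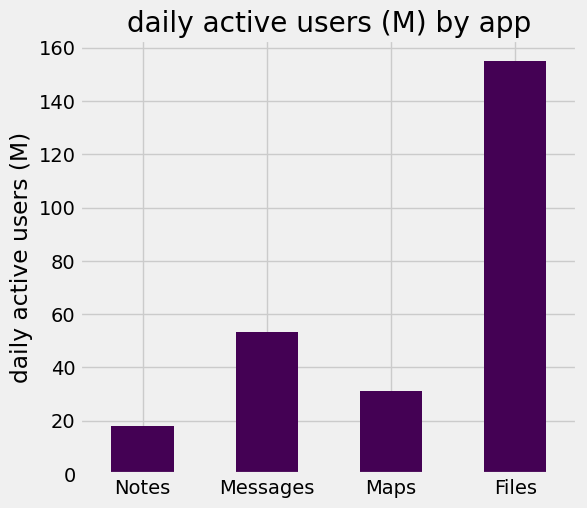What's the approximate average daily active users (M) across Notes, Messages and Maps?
≈ 40

(20 + 60 + 40) / 3 ≈ 40.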